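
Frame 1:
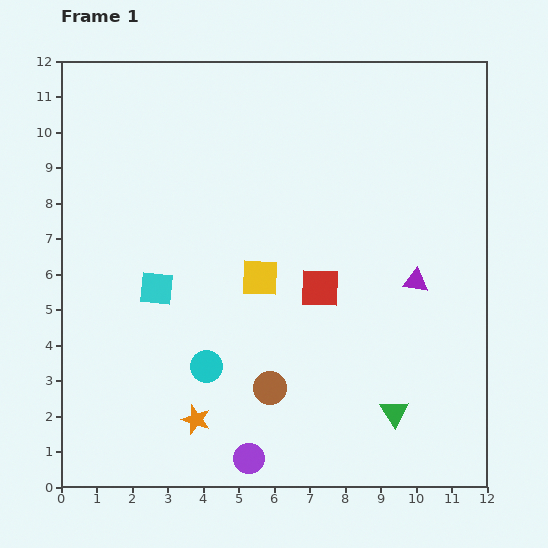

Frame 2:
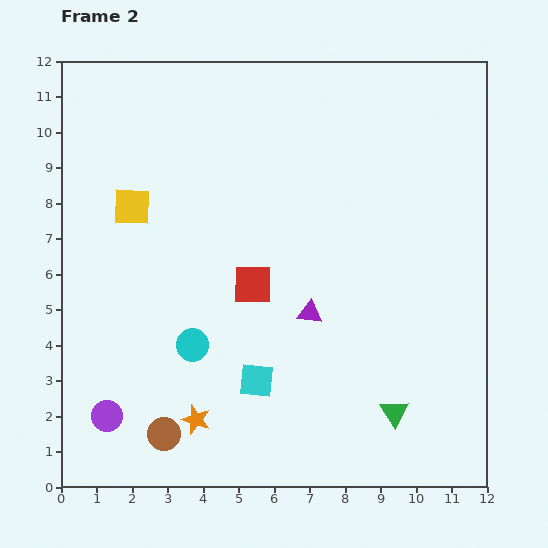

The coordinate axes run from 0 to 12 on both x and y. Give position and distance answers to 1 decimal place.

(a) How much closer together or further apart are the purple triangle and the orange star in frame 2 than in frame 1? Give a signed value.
-2.9

Distance in frame 1: 7.3. Distance in frame 2: 4.4.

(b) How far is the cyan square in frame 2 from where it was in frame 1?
3.8

The cyan square moved from (2.7, 5.6) to (5.5, 3.0), a distance of √(2.8² + 2.6²) ≈ 3.8.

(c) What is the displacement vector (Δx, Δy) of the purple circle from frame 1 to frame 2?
(-4.0, 1.2)

The purple circle was at (5.3, 0.8) in frame 1 and (1.3, 2.0) in frame 2.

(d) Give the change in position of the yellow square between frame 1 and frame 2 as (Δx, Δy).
(-3.6, 2.0)

The yellow square was at (5.6, 5.9) in frame 1 and (2.0, 7.9) in frame 2.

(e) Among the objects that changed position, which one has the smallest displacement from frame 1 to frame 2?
the cyan circle

(moved 0.7)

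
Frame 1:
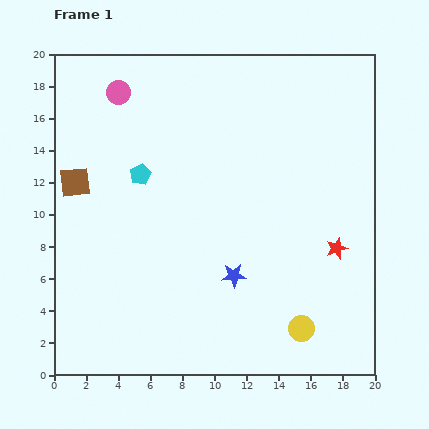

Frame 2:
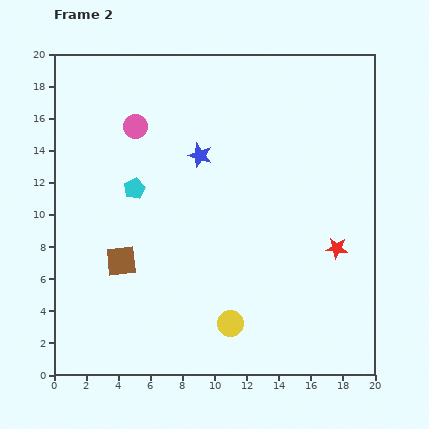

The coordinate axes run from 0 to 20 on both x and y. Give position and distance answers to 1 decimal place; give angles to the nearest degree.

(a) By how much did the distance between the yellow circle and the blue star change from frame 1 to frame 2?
+5.4

Distance in frame 1: 5.3. Distance in frame 2: 10.7.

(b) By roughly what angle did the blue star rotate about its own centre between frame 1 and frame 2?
23° clockwise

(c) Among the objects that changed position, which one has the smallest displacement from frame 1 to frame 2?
the cyan pentagon

(moved 1.0)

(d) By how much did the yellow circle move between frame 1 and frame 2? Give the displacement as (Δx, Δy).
(-4.4, 0.3)

The yellow circle was at (15.4, 2.9) in frame 1 and (11.0, 3.2) in frame 2.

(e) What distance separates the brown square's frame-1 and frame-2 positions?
5.7

The brown square moved from (1.3, 12.0) to (4.2, 7.1), a distance of √(2.9² + 4.9²) ≈ 5.7.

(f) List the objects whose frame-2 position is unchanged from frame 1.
the red star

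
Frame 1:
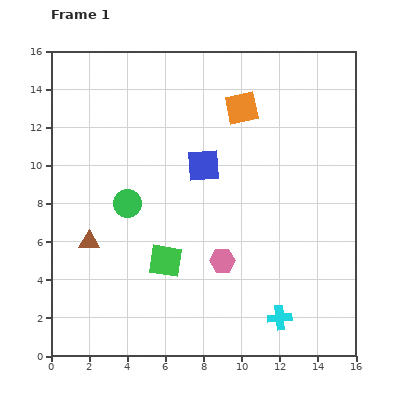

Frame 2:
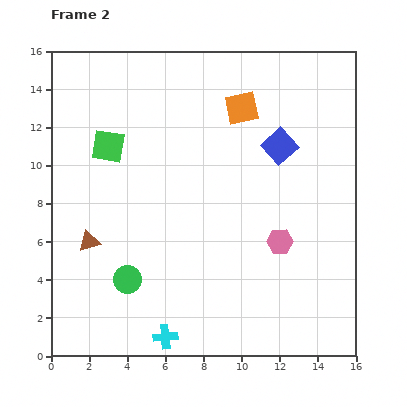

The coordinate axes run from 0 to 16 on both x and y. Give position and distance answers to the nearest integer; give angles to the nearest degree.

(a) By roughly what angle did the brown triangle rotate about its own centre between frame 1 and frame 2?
16° counter-clockwise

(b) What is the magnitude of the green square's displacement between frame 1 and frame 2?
7

The green square moved from (6, 5) to (3, 11), a distance of √(3² + 6²) ≈ 7.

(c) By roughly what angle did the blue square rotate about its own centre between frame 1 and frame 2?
38° counter-clockwise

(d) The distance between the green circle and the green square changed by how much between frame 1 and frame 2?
+3

Distance in frame 1: 4. Distance in frame 2: 7.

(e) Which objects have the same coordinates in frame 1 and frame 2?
the brown triangle, the orange square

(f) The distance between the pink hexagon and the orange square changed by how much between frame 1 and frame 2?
-1

Distance in frame 1: 8. Distance in frame 2: 7.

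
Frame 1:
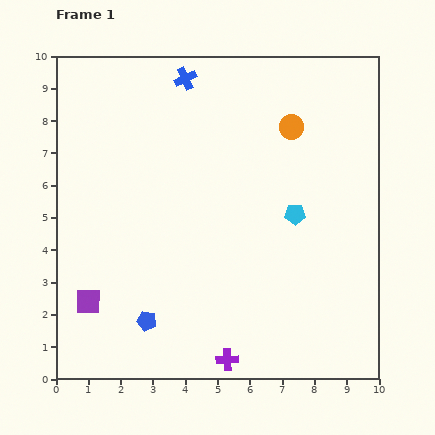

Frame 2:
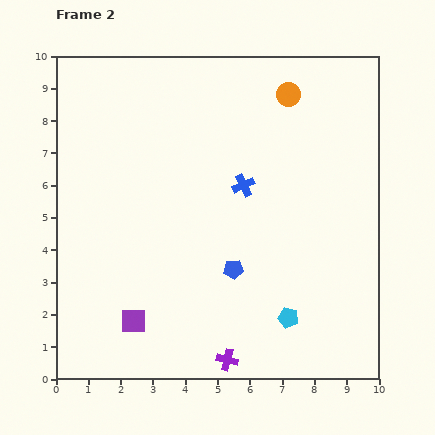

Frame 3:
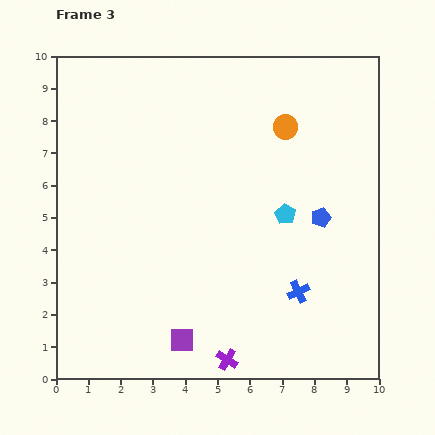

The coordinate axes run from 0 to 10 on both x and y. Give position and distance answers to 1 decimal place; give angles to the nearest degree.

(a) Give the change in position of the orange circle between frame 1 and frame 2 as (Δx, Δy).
(-0.1, 1.0)

The orange circle was at (7.3, 7.8) in frame 1 and (7.2, 8.8) in frame 2.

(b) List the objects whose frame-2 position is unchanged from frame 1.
the purple cross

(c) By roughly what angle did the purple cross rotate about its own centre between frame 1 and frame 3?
34° clockwise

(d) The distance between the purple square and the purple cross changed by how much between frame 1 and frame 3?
-3.2

Distance in frame 1: 4.7. Distance in frame 3: 1.5.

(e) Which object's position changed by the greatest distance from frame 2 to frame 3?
the blue cross

(moved 3.7; next 3.2)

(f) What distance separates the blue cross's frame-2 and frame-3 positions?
3.7

The blue cross moved from (5.8, 6.0) to (7.5, 2.7), a distance of √(1.7² + 3.3²) ≈ 3.7.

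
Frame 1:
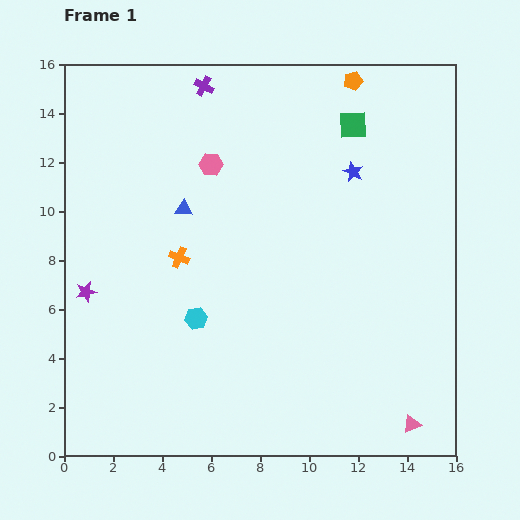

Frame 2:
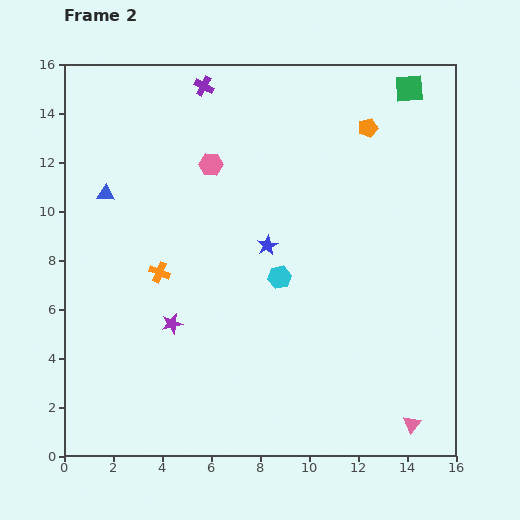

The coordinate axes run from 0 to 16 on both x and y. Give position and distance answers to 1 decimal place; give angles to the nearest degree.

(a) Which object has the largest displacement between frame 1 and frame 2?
the blue star

(moved 4.6; next 3.8)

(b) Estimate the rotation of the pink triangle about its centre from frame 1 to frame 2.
29° counter-clockwise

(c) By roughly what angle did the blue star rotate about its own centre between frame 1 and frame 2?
18° clockwise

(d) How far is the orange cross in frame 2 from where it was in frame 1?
1.0

The orange cross moved from (4.7, 8.1) to (3.9, 7.5), a distance of √(0.8² + 0.6²) ≈ 1.0.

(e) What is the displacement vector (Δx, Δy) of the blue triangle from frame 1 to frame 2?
(-3.2, 0.6)

The blue triangle was at (4.9, 10.1) in frame 1 and (1.7, 10.7) in frame 2.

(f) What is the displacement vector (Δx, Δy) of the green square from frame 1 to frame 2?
(2.3, 1.5)

The green square was at (11.8, 13.5) in frame 1 and (14.1, 15.0) in frame 2.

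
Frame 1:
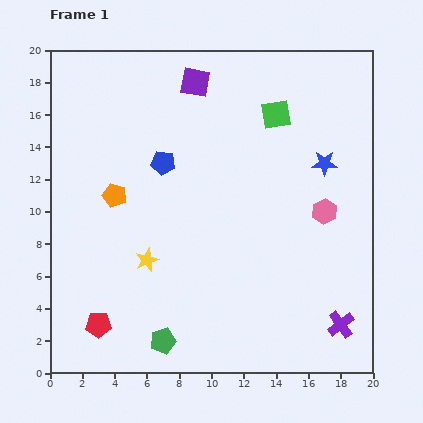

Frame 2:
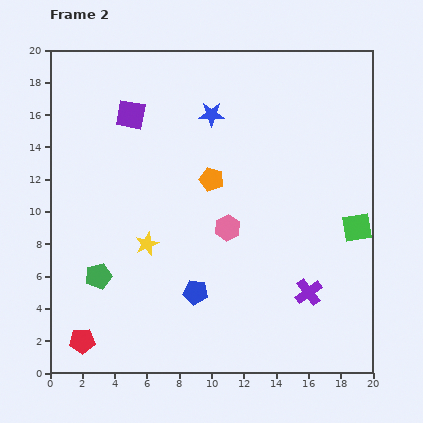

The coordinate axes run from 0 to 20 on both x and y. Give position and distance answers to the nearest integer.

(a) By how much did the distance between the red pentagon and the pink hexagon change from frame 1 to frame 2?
-5

Distance in frame 1: 16. Distance in frame 2: 11.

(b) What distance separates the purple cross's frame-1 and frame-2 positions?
3

The purple cross moved from (18, 3) to (16, 5), a distance of √(2² + 2²) ≈ 3.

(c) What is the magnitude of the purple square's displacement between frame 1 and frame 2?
4

The purple square moved from (9, 18) to (5, 16), a distance of √(4² + 2²) ≈ 4.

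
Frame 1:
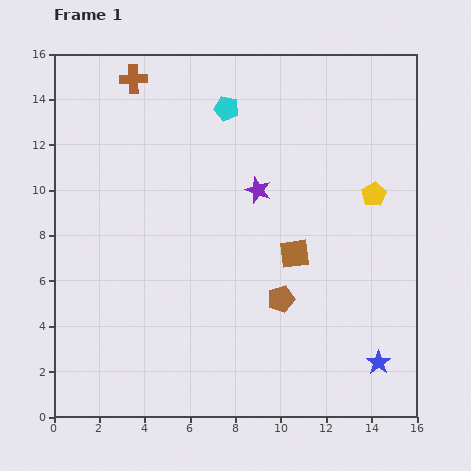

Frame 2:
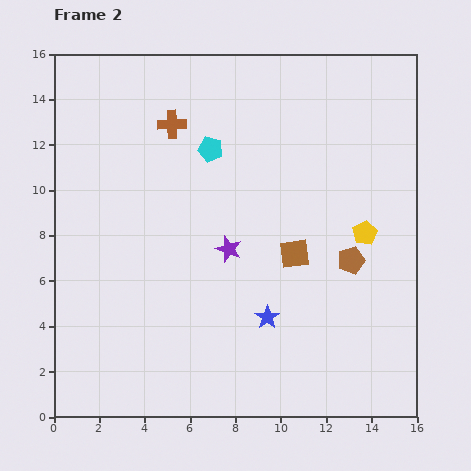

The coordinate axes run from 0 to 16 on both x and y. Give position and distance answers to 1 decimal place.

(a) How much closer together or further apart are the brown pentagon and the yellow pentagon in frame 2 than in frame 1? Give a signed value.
-4.9

Distance in frame 1: 6.2. Distance in frame 2: 1.3.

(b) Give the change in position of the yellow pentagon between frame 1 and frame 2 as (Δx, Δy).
(-0.4, -1.7)

The yellow pentagon was at (14.1, 9.8) in frame 1 and (13.7, 8.1) in frame 2.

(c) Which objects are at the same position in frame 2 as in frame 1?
the brown square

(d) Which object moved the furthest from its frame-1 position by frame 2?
the blue star

(moved 5.3; next 3.5)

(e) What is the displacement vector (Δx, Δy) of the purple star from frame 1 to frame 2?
(-1.3, -2.6)

The purple star was at (9.0, 10.0) in frame 1 and (7.7, 7.4) in frame 2.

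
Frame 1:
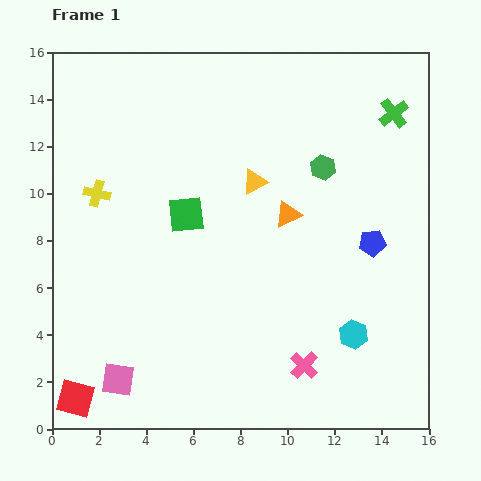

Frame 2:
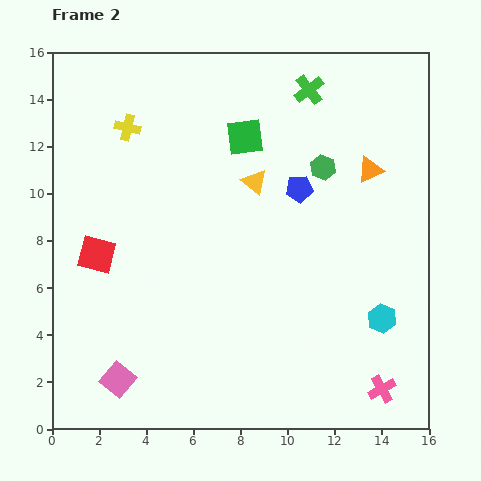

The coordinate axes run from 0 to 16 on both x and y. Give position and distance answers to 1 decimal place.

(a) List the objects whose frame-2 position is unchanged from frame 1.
the yellow triangle, the pink square, the green hexagon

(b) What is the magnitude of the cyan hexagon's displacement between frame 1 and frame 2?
1.4

The cyan hexagon moved from (12.8, 4.0) to (14.0, 4.7), a distance of √(1.2² + 0.7²) ≈ 1.4.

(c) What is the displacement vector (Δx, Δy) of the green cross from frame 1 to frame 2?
(-3.6, 1.0)

The green cross was at (14.5, 13.4) in frame 1 and (10.9, 14.4) in frame 2.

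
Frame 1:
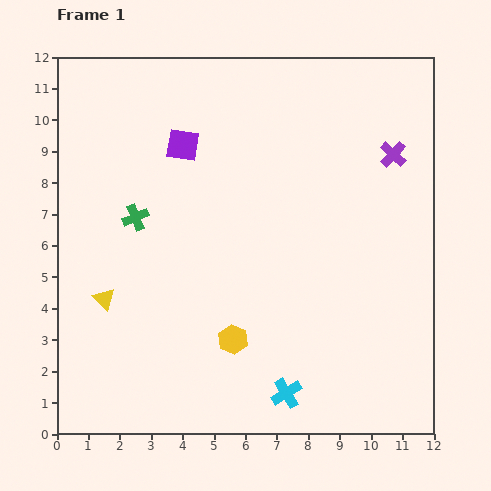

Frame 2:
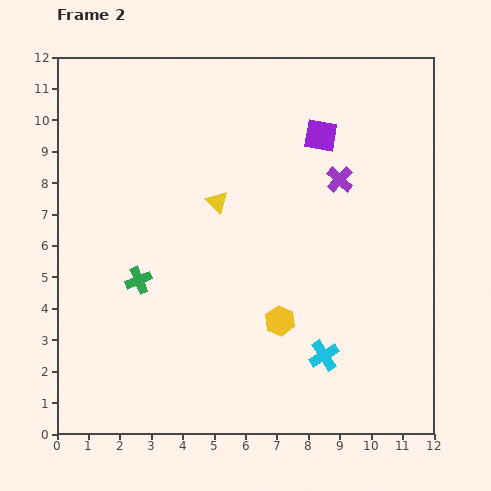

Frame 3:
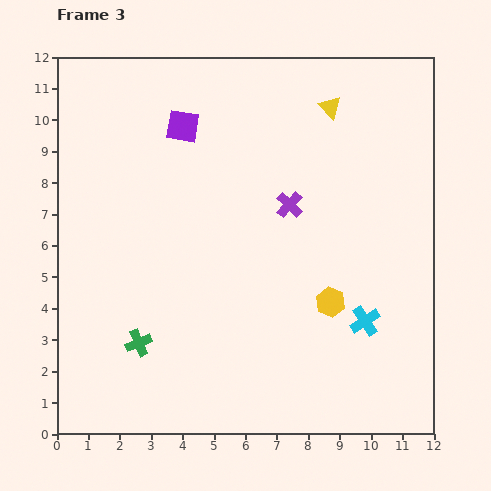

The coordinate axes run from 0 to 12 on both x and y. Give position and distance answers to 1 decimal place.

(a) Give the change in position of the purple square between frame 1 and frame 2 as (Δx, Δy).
(4.4, 0.3)

The purple square was at (4.0, 9.2) in frame 1 and (8.4, 9.5) in frame 2.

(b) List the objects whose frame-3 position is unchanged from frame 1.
none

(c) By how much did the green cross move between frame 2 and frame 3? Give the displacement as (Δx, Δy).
(0.0, -2.0)

The green cross was at (2.6, 4.9) in frame 2 and (2.6, 2.9) in frame 3.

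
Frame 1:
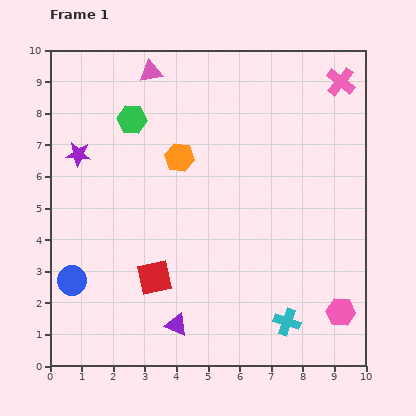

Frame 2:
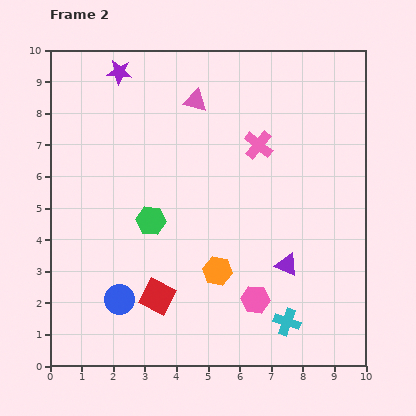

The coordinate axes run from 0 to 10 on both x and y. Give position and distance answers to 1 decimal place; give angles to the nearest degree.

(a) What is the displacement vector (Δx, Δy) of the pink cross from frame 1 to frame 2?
(-2.6, -2.0)

The pink cross was at (9.2, 9.0) in frame 1 and (6.6, 7.0) in frame 2.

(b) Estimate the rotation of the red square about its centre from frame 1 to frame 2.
40° clockwise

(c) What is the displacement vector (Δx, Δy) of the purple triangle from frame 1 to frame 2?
(3.5, 1.9)

The purple triangle was at (4.0, 1.3) in frame 1 and (7.5, 3.2) in frame 2.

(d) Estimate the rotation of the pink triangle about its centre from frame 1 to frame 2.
25° clockwise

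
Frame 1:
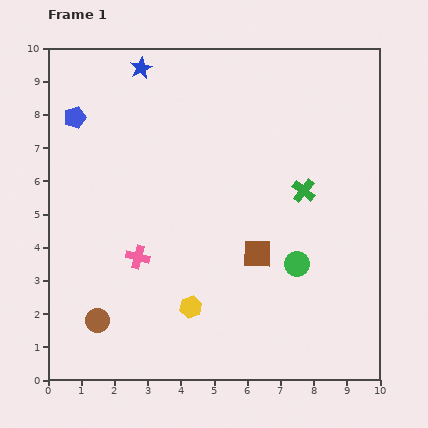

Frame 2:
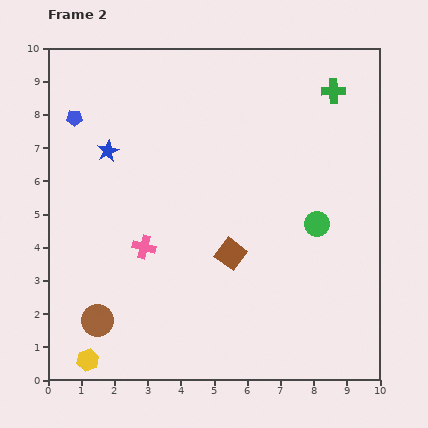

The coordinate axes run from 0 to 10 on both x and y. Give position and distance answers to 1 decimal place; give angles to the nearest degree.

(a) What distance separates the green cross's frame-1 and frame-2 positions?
3.1

The green cross moved from (7.7, 5.7) to (8.6, 8.7), a distance of √(0.9² + 3.0²) ≈ 3.1.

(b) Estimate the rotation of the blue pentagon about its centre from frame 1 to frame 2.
20° clockwise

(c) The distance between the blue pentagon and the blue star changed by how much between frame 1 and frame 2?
-1.1

Distance in frame 1: 2.5. Distance in frame 2: 1.4.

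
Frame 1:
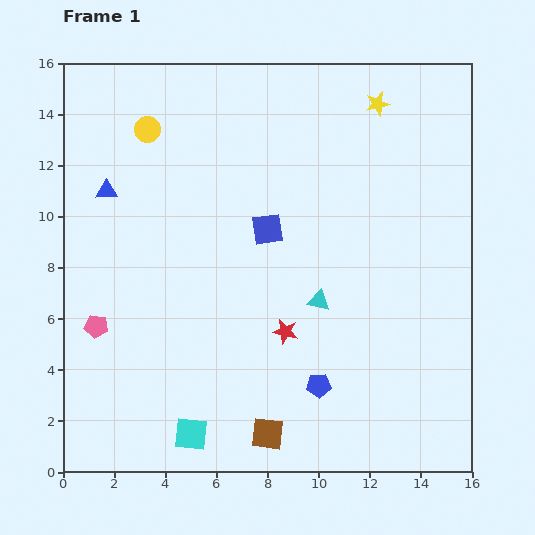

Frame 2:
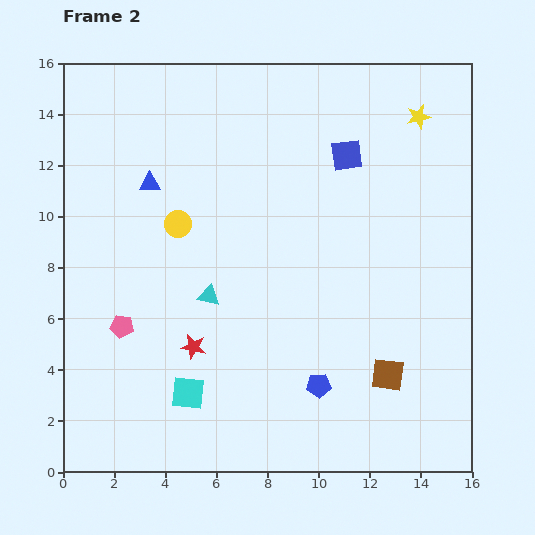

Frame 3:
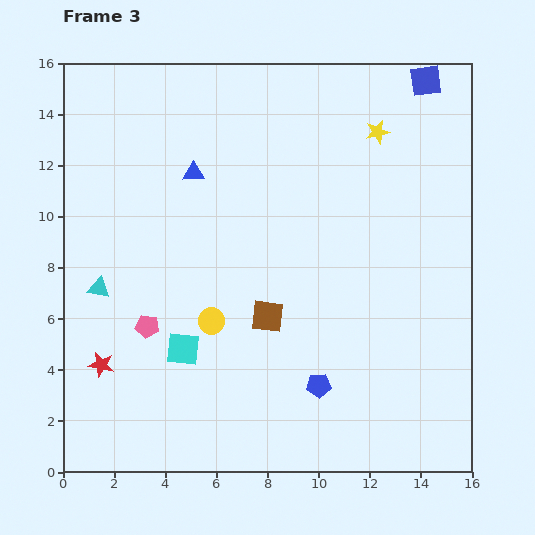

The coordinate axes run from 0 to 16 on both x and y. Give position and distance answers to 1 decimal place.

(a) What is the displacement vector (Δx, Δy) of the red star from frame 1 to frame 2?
(-3.6, -0.6)

The red star was at (8.7, 5.5) in frame 1 and (5.1, 4.9) in frame 2.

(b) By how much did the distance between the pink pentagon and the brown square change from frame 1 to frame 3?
-3.2

Distance in frame 1: 7.9. Distance in frame 3: 4.7.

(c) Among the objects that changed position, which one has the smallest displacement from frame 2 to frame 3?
the pink pentagon

(moved 1.0)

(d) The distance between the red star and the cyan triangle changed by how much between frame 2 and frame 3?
+0.9

Distance in frame 2: 2.1. Distance in frame 3: 3.0.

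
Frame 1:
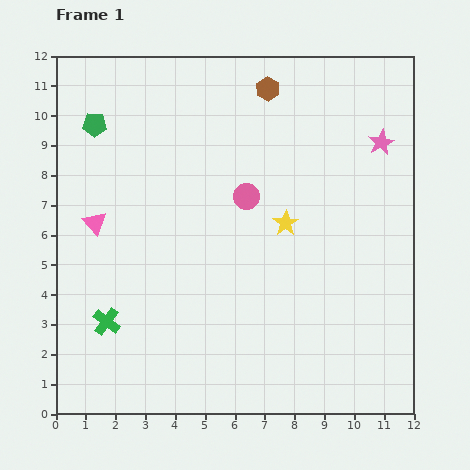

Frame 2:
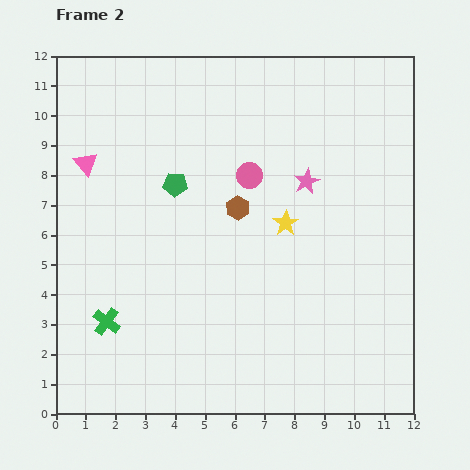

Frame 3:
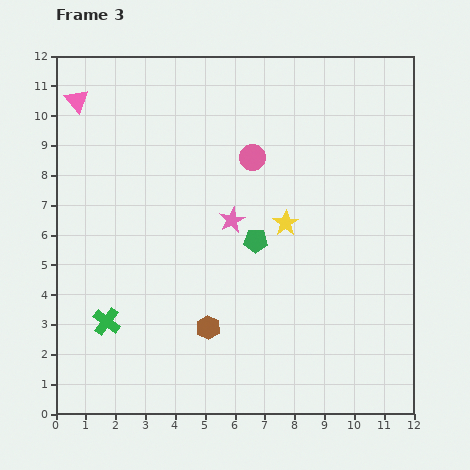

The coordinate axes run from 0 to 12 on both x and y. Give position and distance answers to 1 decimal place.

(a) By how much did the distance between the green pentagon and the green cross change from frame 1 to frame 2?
-1.5

Distance in frame 1: 6.6. Distance in frame 2: 5.1.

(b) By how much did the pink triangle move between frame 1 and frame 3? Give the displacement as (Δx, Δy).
(-0.6, 4.1)

The pink triangle was at (1.3, 6.4) in frame 1 and (0.7, 10.5) in frame 3.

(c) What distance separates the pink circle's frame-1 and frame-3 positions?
1.3

The pink circle moved from (6.4, 7.3) to (6.6, 8.6), a distance of √(0.2² + 1.3²) ≈ 1.3.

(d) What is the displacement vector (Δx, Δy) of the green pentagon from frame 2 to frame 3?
(2.7, -1.9)

The green pentagon was at (4.0, 7.7) in frame 2 and (6.7, 5.8) in frame 3.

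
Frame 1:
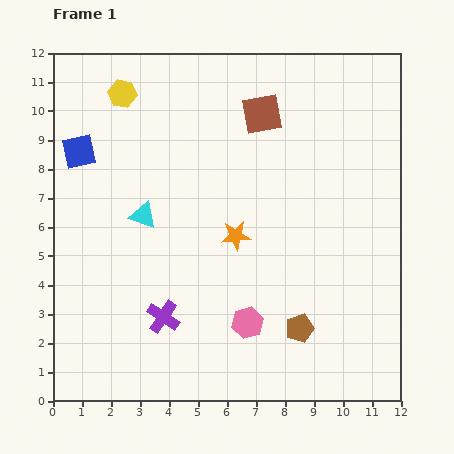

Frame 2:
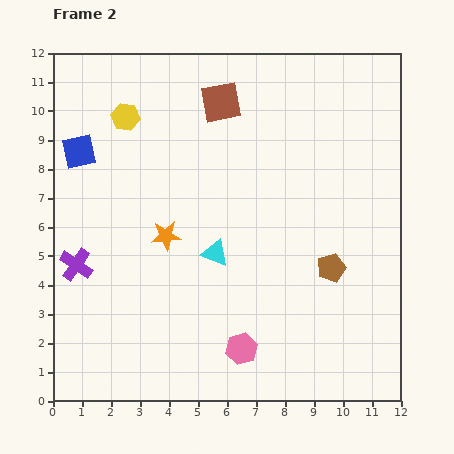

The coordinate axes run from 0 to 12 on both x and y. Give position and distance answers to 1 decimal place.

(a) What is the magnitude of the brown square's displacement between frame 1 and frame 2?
1.5

The brown square moved from (7.2, 9.9) to (5.8, 10.3), a distance of √(1.4² + 0.4²) ≈ 1.5.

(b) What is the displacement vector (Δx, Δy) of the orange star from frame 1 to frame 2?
(-2.4, 0.0)

The orange star was at (6.3, 5.7) in frame 1 and (3.9, 5.7) in frame 2.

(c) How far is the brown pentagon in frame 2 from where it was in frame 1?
2.4

The brown pentagon moved from (8.5, 2.5) to (9.6, 4.6), a distance of √(1.1² + 2.1²) ≈ 2.4.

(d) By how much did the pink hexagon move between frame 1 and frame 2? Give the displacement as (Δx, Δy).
(-0.2, -0.9)

The pink hexagon was at (6.7, 2.7) in frame 1 and (6.5, 1.8) in frame 2.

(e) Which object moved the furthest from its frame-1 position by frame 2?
the purple cross

(moved 3.5; next 2.8)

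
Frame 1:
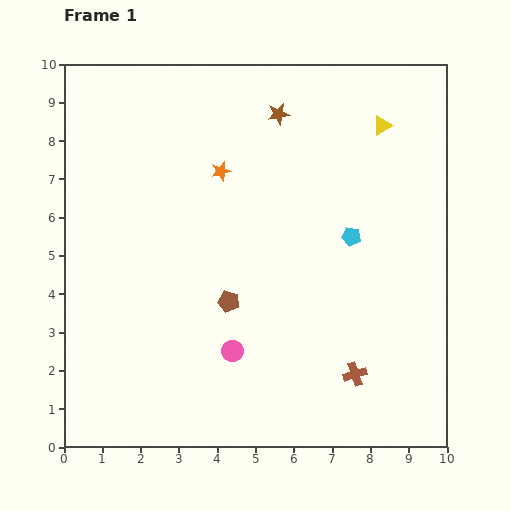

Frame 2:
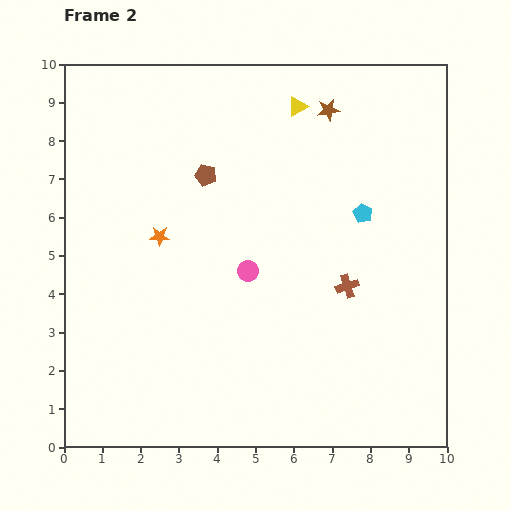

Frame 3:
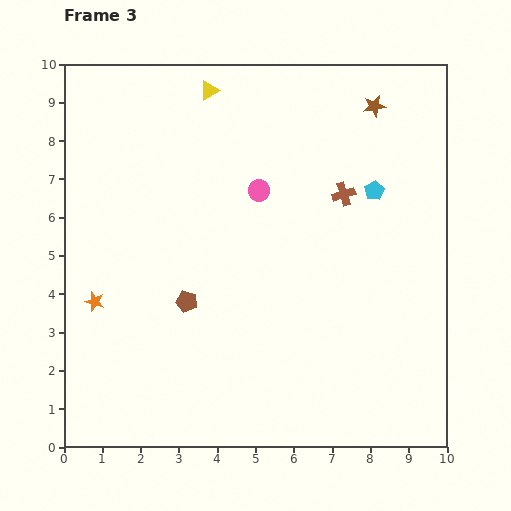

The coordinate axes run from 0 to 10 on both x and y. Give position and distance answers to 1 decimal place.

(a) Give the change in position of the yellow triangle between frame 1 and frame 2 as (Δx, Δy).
(-2.2, 0.5)

The yellow triangle was at (8.3, 8.4) in frame 1 and (6.1, 8.9) in frame 2.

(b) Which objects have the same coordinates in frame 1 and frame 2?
none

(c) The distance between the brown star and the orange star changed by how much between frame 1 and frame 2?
+3.4

Distance in frame 1: 2.1. Distance in frame 2: 5.5.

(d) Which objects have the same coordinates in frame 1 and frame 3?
none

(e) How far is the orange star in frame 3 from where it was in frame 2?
2.4

The orange star moved from (2.5, 5.5) to (0.8, 3.8), a distance of √(1.7² + 1.7²) ≈ 2.4.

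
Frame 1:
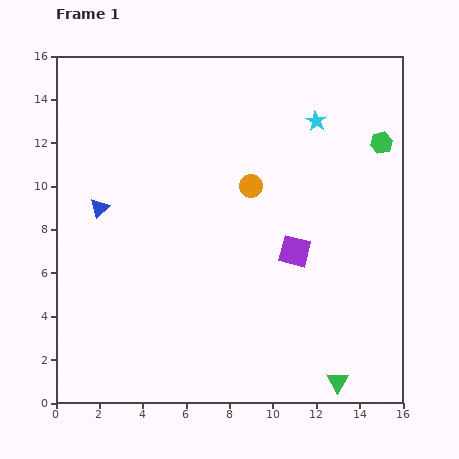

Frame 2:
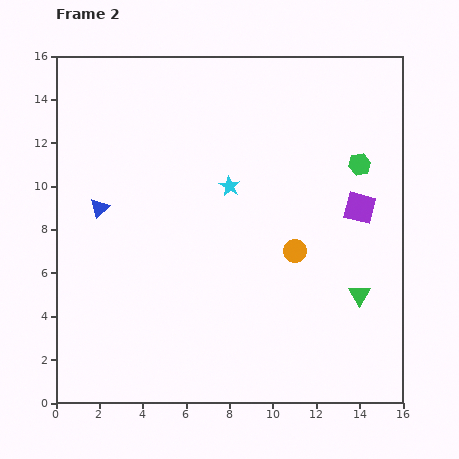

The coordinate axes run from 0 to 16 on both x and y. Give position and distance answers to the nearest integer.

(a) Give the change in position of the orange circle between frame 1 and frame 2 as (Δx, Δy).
(2, -3)

The orange circle was at (9, 10) in frame 1 and (11, 7) in frame 2.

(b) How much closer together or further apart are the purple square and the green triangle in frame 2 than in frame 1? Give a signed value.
-2

Distance in frame 1: 6. Distance in frame 2: 4.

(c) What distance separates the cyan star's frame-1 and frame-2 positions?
5

The cyan star moved from (12, 13) to (8, 10), a distance of √(4² + 3²) ≈ 5.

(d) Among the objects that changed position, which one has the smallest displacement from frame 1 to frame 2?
the green hexagon

(moved 1)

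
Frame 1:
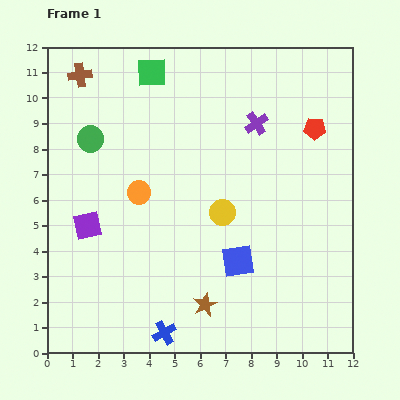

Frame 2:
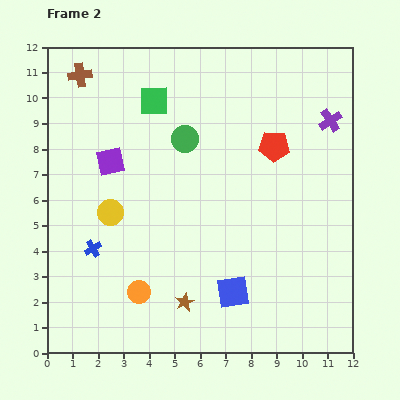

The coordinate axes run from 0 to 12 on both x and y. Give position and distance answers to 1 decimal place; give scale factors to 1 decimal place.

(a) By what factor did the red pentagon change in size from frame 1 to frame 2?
1.4×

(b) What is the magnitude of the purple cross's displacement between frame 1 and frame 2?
2.9

The purple cross moved from (8.2, 9.0) to (11.1, 9.1), a distance of √(2.9² + 0.1²) ≈ 2.9.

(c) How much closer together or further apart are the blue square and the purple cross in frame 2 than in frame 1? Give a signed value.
+2.3

Distance in frame 1: 5.4. Distance in frame 2: 7.7.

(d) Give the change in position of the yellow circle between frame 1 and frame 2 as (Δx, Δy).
(-4.4, 0.0)

The yellow circle was at (6.9, 5.5) in frame 1 and (2.5, 5.5) in frame 2.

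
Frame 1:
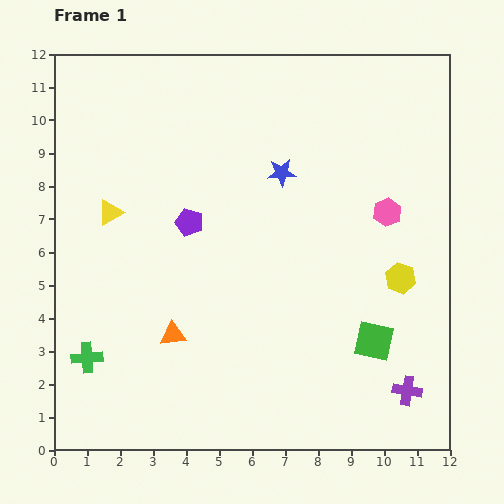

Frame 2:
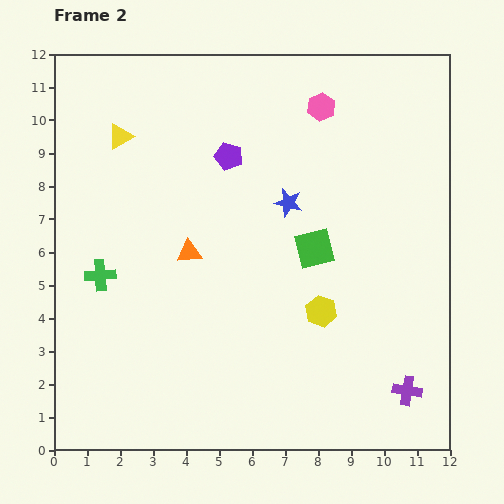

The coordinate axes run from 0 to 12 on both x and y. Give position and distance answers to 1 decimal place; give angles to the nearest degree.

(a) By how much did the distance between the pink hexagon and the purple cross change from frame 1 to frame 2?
+3.6

Distance in frame 1: 5.4. Distance in frame 2: 9.0.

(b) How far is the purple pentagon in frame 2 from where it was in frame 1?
2.3

The purple pentagon moved from (4.1, 6.9) to (5.3, 8.9), a distance of √(1.2² + 2.0²) ≈ 2.3.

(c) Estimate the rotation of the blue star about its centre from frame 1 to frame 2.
19° clockwise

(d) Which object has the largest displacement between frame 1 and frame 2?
the pink hexagon

(moved 3.8; next 3.3)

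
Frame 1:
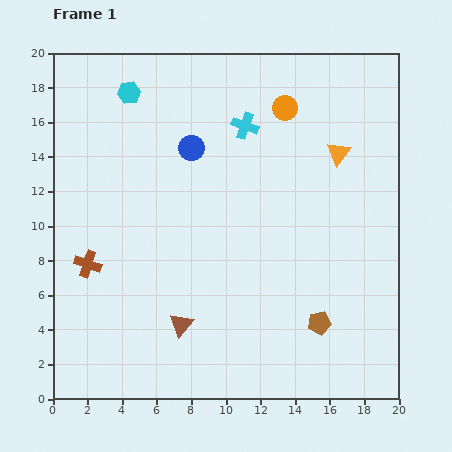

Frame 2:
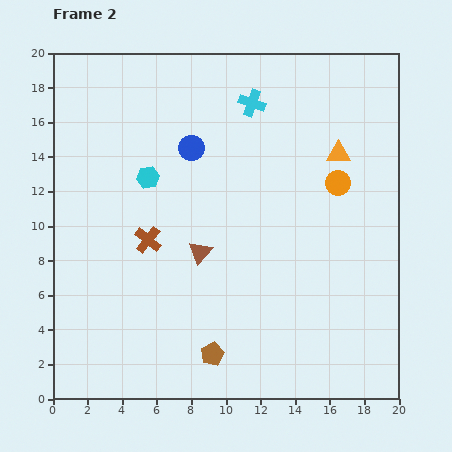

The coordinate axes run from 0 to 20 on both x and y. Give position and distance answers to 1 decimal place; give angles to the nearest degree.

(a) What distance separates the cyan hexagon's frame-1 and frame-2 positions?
5.0

The cyan hexagon moved from (4.4, 17.7) to (5.5, 12.8), a distance of √(1.1² + 4.9²) ≈ 5.0.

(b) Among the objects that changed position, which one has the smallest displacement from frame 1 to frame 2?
the cyan cross

(moved 1.4)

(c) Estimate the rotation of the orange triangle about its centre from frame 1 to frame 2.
54° clockwise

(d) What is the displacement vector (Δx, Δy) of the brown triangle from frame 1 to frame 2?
(1.1, 4.2)

The brown triangle was at (7.4, 4.3) in frame 1 and (8.5, 8.5) in frame 2.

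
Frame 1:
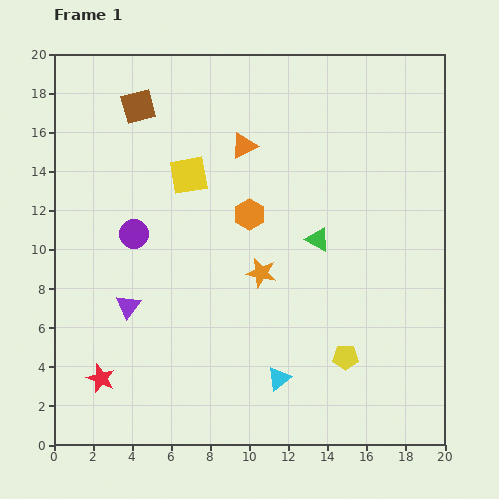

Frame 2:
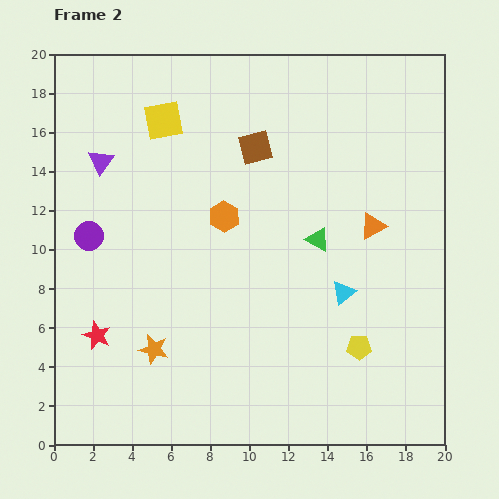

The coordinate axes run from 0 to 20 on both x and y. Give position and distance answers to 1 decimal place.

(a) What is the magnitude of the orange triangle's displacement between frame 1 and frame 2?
7.8

The orange triangle moved from (9.7, 15.3) to (16.3, 11.2), a distance of √(6.6² + 4.1²) ≈ 7.8.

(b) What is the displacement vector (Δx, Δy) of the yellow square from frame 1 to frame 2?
(-1.3, 2.8)

The yellow square was at (6.9, 13.8) in frame 1 and (5.6, 16.6) in frame 2.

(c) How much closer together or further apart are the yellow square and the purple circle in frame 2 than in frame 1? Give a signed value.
+2.9

Distance in frame 1: 4.1. Distance in frame 2: 7.0.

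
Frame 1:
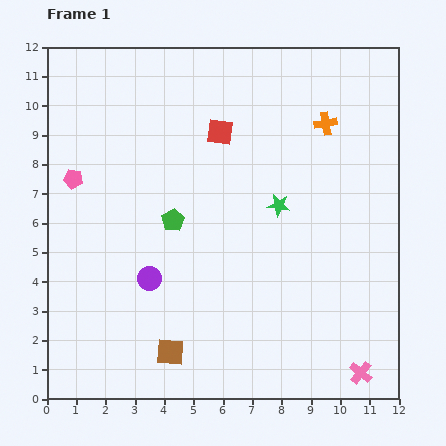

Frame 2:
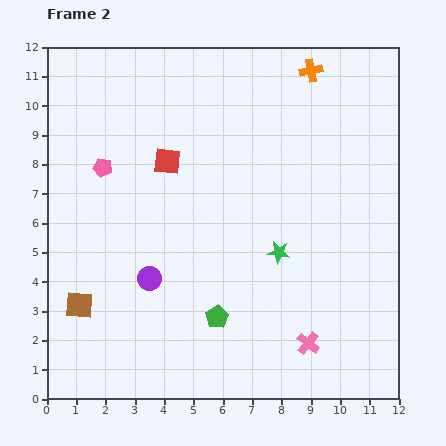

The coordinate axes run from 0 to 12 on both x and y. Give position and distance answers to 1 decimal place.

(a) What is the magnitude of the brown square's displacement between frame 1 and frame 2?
3.5

The brown square moved from (4.2, 1.6) to (1.1, 3.2), a distance of √(3.1² + 1.6²) ≈ 3.5.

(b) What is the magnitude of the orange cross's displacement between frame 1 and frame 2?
1.9

The orange cross moved from (9.5, 9.4) to (9.0, 11.2), a distance of √(0.5² + 1.8²) ≈ 1.9.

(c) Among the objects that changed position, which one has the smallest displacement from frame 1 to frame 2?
the pink pentagon

(moved 1.1)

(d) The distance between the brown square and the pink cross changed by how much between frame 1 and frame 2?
+1.4

Distance in frame 1: 6.5. Distance in frame 2: 7.9.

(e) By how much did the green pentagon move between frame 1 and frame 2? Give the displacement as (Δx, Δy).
(1.5, -3.3)

The green pentagon was at (4.3, 6.1) in frame 1 and (5.8, 2.8) in frame 2.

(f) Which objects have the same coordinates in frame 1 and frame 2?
the purple circle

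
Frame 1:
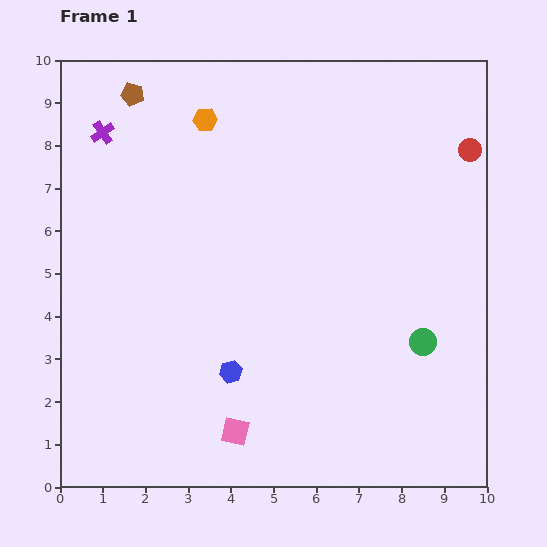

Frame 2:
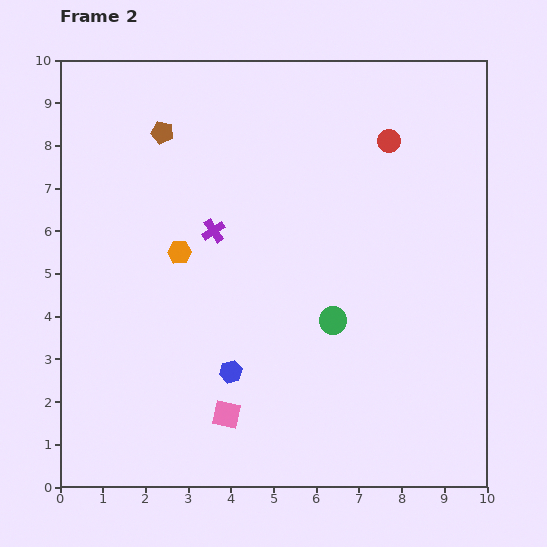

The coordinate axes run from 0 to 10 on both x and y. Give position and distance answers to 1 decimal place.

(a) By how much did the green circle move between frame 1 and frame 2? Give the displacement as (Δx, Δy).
(-2.1, 0.5)

The green circle was at (8.5, 3.4) in frame 1 and (6.4, 3.9) in frame 2.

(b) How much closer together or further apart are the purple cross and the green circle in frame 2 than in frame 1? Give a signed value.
-5.5

Distance in frame 1: 9.0. Distance in frame 2: 3.5.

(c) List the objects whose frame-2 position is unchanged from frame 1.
the blue hexagon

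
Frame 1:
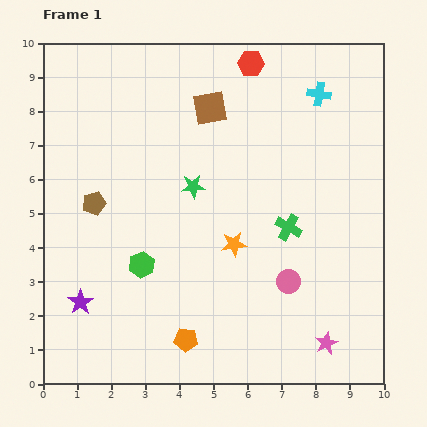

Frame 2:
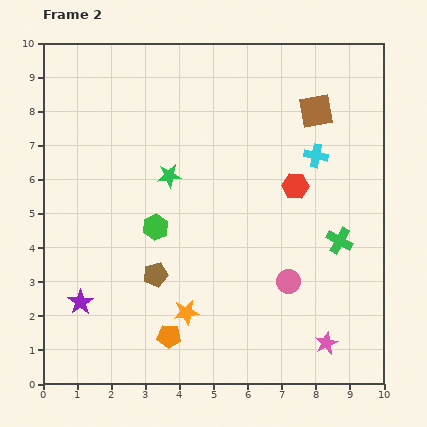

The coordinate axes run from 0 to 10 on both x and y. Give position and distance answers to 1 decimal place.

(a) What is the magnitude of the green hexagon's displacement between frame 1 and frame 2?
1.2

The green hexagon moved from (2.9, 3.5) to (3.3, 4.6), a distance of √(0.4² + 1.1²) ≈ 1.2.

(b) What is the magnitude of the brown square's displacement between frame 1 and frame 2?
3.1

The brown square moved from (4.9, 8.1) to (8.0, 8.0), a distance of √(3.1² + 0.1²) ≈ 3.1.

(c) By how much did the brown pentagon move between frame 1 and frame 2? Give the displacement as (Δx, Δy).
(1.8, -2.1)

The brown pentagon was at (1.5, 5.3) in frame 1 and (3.3, 3.2) in frame 2.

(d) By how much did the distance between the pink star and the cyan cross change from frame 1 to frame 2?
-1.8

Distance in frame 1: 7.3. Distance in frame 2: 5.5.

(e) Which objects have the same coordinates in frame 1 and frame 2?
the purple star, the pink star, the pink circle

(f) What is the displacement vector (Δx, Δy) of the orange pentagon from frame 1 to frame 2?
(-0.5, 0.1)

The orange pentagon was at (4.2, 1.3) in frame 1 and (3.7, 1.4) in frame 2.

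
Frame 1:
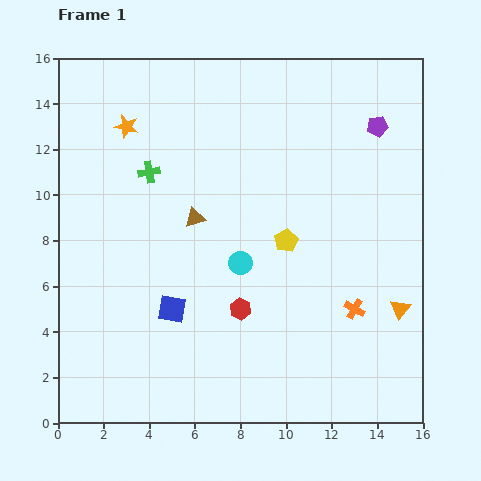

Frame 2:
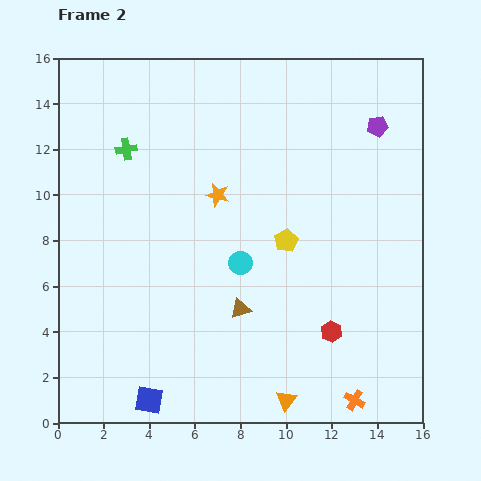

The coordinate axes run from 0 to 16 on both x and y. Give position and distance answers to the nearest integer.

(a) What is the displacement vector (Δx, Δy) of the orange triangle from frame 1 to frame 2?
(-5, -4)

The orange triangle was at (15, 5) in frame 1 and (10, 1) in frame 2.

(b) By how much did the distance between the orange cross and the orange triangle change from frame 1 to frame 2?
+1

Distance in frame 1: 2. Distance in frame 2: 3.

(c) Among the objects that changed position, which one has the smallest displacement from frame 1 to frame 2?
the green cross

(moved 1)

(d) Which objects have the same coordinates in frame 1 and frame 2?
the purple pentagon, the yellow pentagon, the cyan circle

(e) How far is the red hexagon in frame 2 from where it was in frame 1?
4

The red hexagon moved from (8, 5) to (12, 4), a distance of √(4² + 1²) ≈ 4.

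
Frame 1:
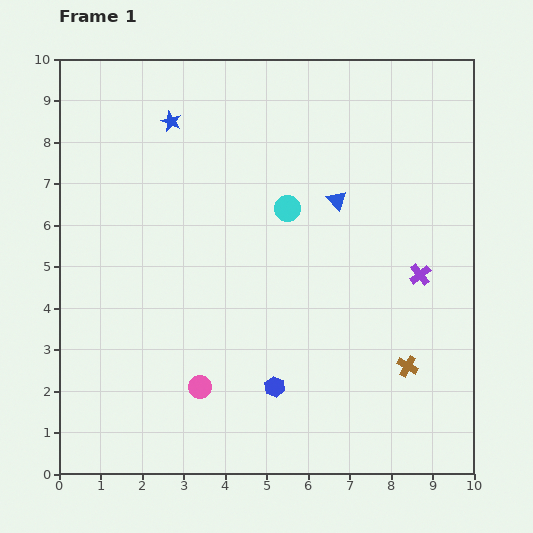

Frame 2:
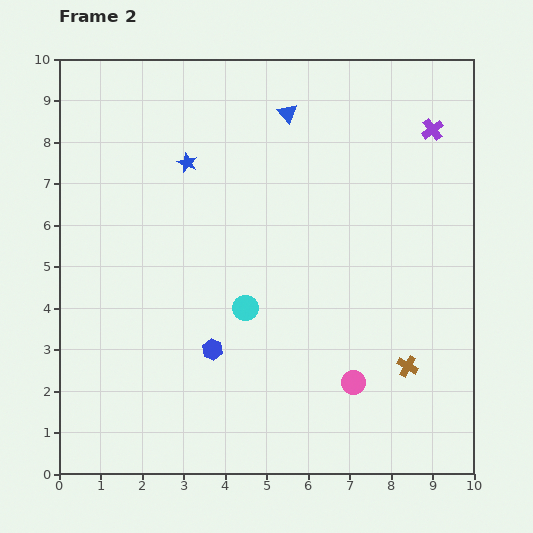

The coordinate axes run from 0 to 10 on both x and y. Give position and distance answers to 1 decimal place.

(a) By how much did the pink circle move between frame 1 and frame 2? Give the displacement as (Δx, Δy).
(3.7, 0.1)

The pink circle was at (3.4, 2.1) in frame 1 and (7.1, 2.2) in frame 2.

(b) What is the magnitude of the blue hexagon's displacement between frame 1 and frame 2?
1.7

The blue hexagon moved from (5.2, 2.1) to (3.7, 3.0), a distance of √(1.5² + 0.9²) ≈ 1.7.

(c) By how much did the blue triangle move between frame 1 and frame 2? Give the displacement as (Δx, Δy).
(-1.2, 2.1)

The blue triangle was at (6.7, 6.6) in frame 1 and (5.5, 8.7) in frame 2.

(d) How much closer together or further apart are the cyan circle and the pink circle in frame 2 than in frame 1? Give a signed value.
-1.6

Distance in frame 1: 4.8. Distance in frame 2: 3.2.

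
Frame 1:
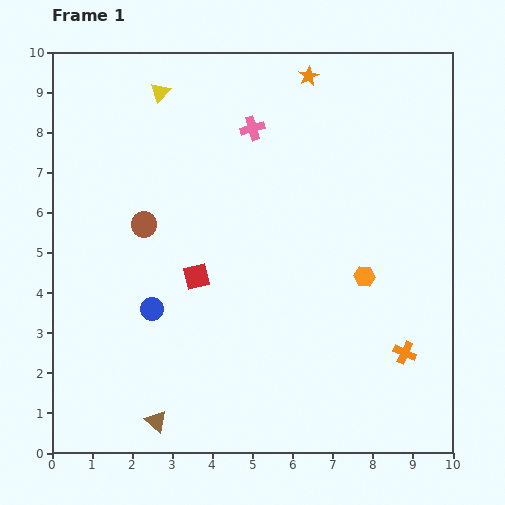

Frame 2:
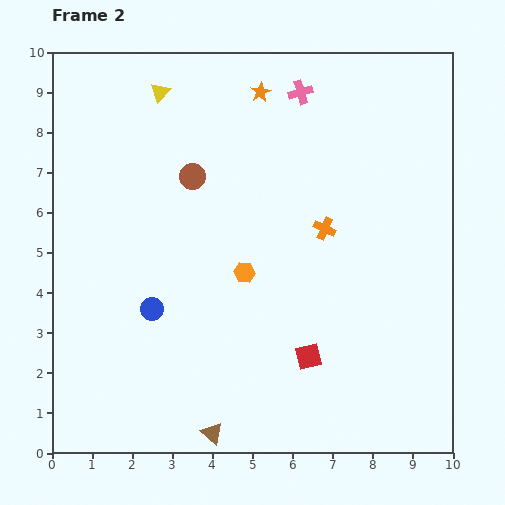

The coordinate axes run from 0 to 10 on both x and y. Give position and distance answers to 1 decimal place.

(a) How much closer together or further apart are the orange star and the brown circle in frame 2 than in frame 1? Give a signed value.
-2.8

Distance in frame 1: 5.5. Distance in frame 2: 2.7.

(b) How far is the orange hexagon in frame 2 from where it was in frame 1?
3.0

The orange hexagon moved from (7.8, 4.4) to (4.8, 4.5), a distance of √(3.0² + 0.1²) ≈ 3.0.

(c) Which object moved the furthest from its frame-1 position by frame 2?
the orange cross

(moved 3.7; next 3.4)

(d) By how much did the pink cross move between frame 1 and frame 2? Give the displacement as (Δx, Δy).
(1.2, 0.9)

The pink cross was at (5.0, 8.1) in frame 1 and (6.2, 9.0) in frame 2.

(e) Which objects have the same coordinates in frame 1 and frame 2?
the yellow triangle, the blue circle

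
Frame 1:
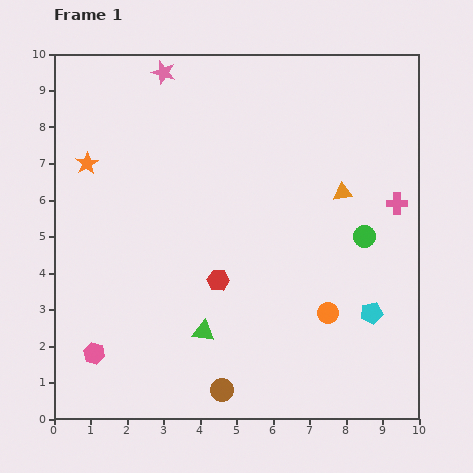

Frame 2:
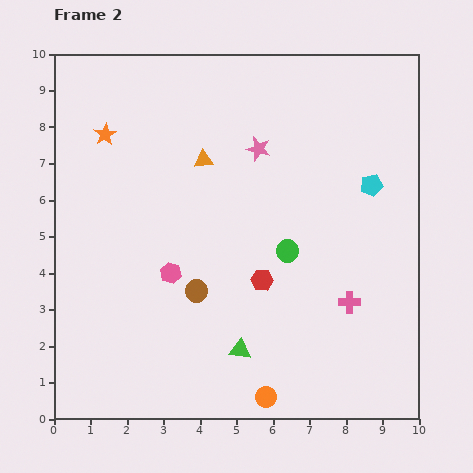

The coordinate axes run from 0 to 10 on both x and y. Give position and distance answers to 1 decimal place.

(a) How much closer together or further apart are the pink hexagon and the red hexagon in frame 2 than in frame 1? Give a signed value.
-1.4

Distance in frame 1: 3.9. Distance in frame 2: 2.5.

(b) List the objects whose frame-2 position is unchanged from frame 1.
none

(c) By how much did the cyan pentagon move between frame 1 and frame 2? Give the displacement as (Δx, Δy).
(0.0, 3.5)

The cyan pentagon was at (8.7, 2.9) in frame 1 and (8.7, 6.4) in frame 2.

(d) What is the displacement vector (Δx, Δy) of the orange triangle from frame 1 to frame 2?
(-3.8, 0.9)

The orange triangle was at (7.9, 6.2) in frame 1 and (4.1, 7.1) in frame 2.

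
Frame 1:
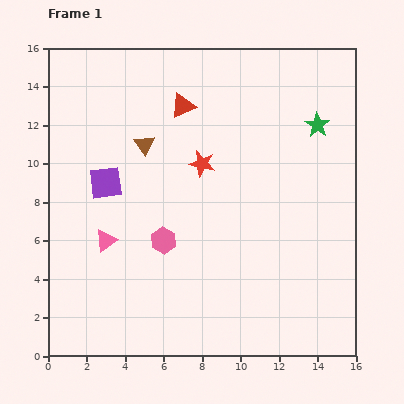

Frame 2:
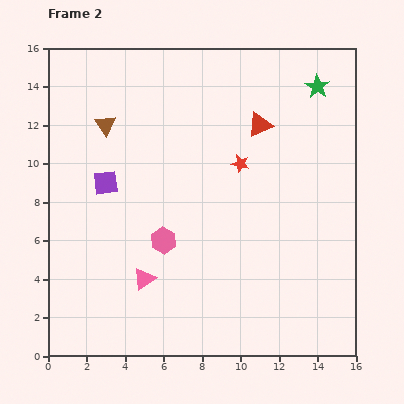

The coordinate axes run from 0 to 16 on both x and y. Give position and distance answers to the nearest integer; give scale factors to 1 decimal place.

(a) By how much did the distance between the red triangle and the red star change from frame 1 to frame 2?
-1

Distance in frame 1: 3. Distance in frame 2: 2.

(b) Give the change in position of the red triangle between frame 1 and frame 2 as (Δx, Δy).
(4, -1)

The red triangle was at (7, 13) in frame 1 and (11, 12) in frame 2.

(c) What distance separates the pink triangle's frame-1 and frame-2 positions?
3

The pink triangle moved from (3, 6) to (5, 4), a distance of √(2² + 2²) ≈ 3.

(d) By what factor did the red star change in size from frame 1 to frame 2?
0.7×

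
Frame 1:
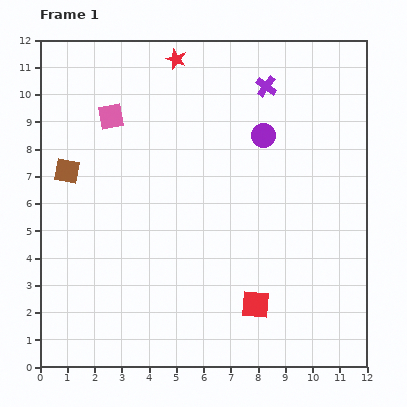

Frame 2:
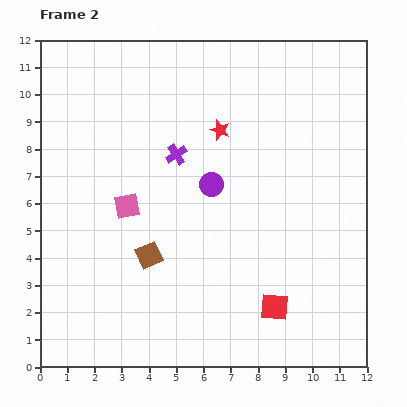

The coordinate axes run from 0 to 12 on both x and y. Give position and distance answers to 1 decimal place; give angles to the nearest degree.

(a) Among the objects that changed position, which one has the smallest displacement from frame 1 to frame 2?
the red square

(moved 0.7)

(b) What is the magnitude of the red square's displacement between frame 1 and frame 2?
0.7

The red square moved from (7.9, 2.3) to (8.6, 2.2), a distance of √(0.7² + 0.1²) ≈ 0.7.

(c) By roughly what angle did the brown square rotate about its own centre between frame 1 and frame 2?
35° counter-clockwise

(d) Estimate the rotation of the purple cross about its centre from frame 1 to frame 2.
21° clockwise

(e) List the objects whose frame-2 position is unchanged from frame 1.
none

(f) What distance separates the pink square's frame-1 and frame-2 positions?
3.4

The pink square moved from (2.6, 9.2) to (3.2, 5.9), a distance of √(0.6² + 3.3²) ≈ 3.4.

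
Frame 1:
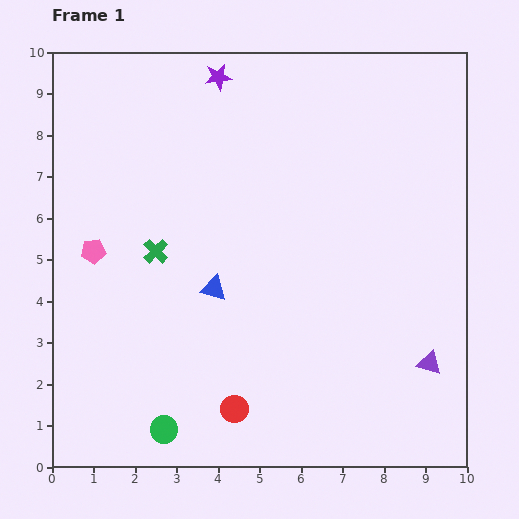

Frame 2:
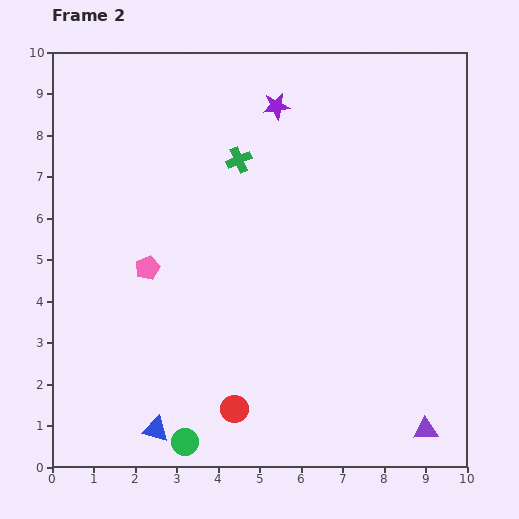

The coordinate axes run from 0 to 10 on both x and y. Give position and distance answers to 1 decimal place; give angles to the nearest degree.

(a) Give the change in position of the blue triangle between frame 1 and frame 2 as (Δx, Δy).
(-1.4, -3.4)

The blue triangle was at (3.9, 4.3) in frame 1 and (2.5, 0.9) in frame 2.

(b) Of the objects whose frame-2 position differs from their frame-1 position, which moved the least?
the green circle

(moved 0.6)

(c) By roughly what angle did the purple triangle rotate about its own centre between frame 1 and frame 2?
20° counter-clockwise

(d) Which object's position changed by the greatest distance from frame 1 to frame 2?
the blue triangle

(moved 3.7; next 3.0)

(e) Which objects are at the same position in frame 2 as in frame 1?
the red circle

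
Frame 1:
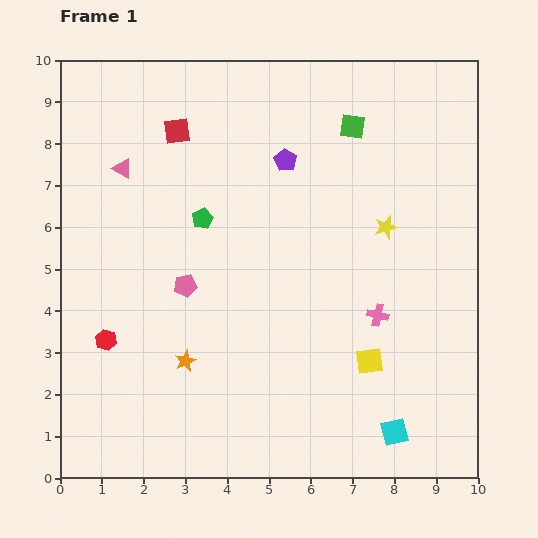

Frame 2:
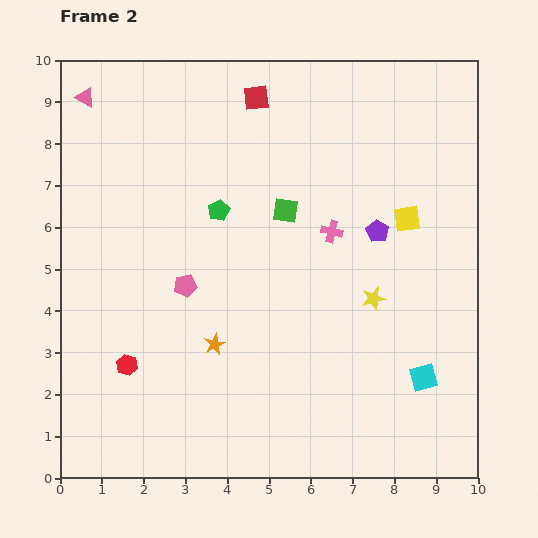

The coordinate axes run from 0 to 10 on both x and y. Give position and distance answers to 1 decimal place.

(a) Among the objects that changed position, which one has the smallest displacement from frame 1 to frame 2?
the green pentagon

(moved 0.4)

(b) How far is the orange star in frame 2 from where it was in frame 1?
0.8

The orange star moved from (3.0, 2.8) to (3.7, 3.2), a distance of √(0.7² + 0.4²) ≈ 0.8.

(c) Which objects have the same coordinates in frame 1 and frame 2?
the pink pentagon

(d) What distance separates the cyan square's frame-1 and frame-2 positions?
1.5

The cyan square moved from (8.0, 1.1) to (8.7, 2.4), a distance of √(0.7² + 1.3²) ≈ 1.5.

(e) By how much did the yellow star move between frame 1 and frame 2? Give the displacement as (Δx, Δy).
(-0.3, -1.7)

The yellow star was at (7.8, 6.0) in frame 1 and (7.5, 4.3) in frame 2.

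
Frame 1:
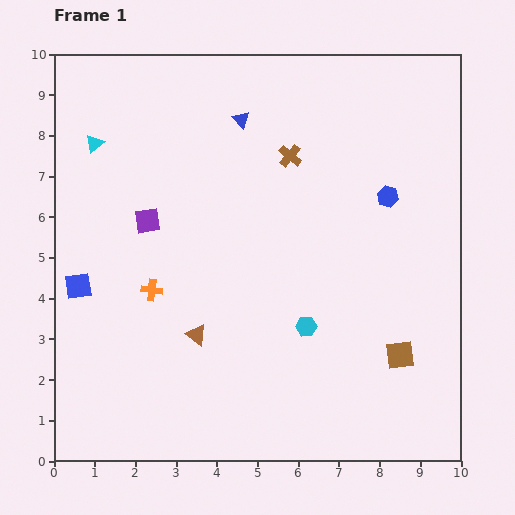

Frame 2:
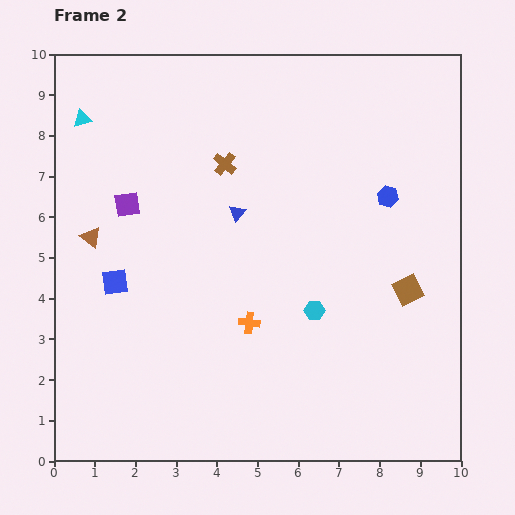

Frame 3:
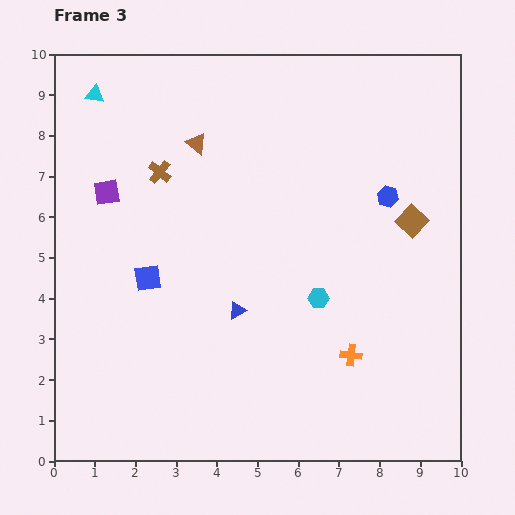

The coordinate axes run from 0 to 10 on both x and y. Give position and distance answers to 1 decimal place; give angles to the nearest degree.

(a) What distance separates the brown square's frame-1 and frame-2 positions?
1.6

The brown square moved from (8.5, 2.6) to (8.7, 4.2), a distance of √(0.2² + 1.6²) ≈ 1.6.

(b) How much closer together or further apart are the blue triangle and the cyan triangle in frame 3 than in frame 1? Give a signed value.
+2.8

Distance in frame 1: 3.6. Distance in frame 3: 6.4.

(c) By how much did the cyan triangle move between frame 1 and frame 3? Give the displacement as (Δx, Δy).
(0.0, 1.2)

The cyan triangle was at (1.0, 7.8) in frame 1 and (1.0, 9.0) in frame 3.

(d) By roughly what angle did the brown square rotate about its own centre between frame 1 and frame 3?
39° counter-clockwise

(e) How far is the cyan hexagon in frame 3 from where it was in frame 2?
0.3

The cyan hexagon moved from (6.4, 3.7) to (6.5, 4.0), a distance of √(0.1² + 0.3²) ≈ 0.3.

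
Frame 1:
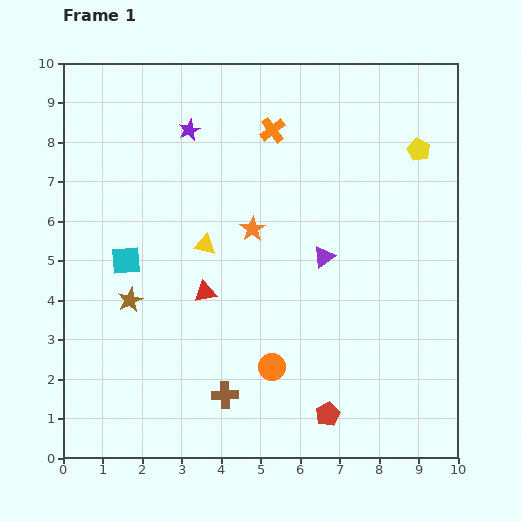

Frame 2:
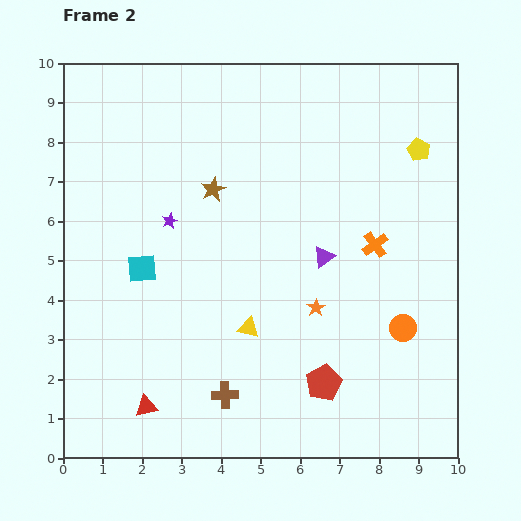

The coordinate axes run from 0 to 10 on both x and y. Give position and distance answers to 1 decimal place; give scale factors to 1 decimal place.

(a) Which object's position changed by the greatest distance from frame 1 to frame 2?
the orange cross

(moved 3.9; next 3.5)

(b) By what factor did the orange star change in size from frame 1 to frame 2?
0.7×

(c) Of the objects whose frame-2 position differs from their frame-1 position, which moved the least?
the cyan square

(moved 0.4)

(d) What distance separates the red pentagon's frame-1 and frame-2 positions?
0.8

The red pentagon moved from (6.7, 1.1) to (6.6, 1.9), a distance of √(0.1² + 0.8²) ≈ 0.8.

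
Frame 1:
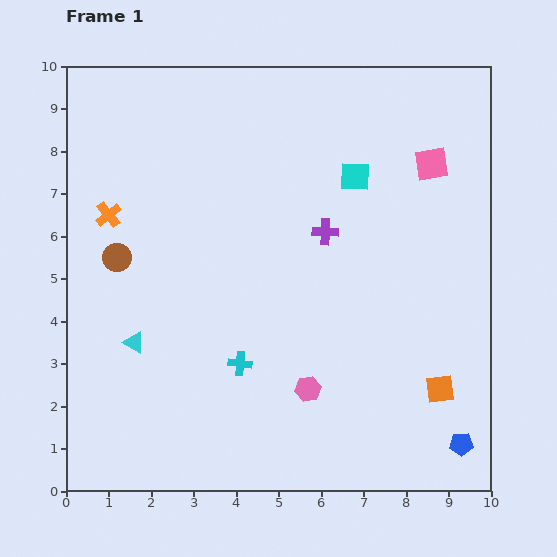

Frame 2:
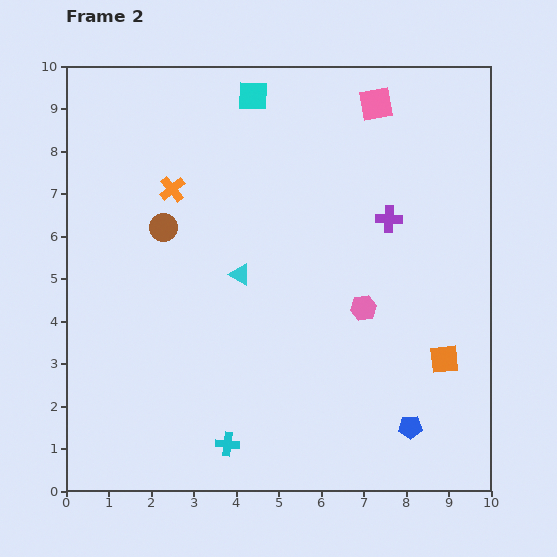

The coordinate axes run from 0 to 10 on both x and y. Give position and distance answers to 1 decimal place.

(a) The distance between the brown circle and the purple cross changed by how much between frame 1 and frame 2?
+0.4

Distance in frame 1: 4.9. Distance in frame 2: 5.3.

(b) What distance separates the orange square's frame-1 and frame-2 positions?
0.7

The orange square moved from (8.8, 2.4) to (8.9, 3.1), a distance of √(0.1² + 0.7²) ≈ 0.7.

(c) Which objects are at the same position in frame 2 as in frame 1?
none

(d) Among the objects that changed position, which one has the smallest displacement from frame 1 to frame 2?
the orange square

(moved 0.7)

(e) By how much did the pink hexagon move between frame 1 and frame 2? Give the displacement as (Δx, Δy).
(1.3, 1.9)

The pink hexagon was at (5.7, 2.4) in frame 1 and (7.0, 4.3) in frame 2.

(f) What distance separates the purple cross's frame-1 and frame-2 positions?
1.5

The purple cross moved from (6.1, 6.1) to (7.6, 6.4), a distance of √(1.5² + 0.3²) ≈ 1.5.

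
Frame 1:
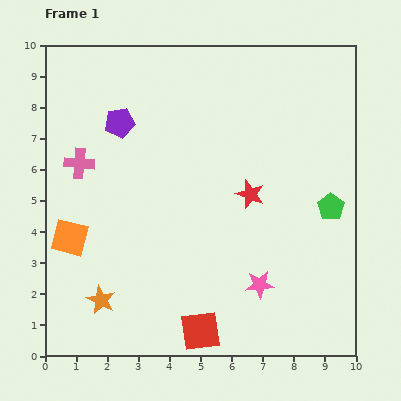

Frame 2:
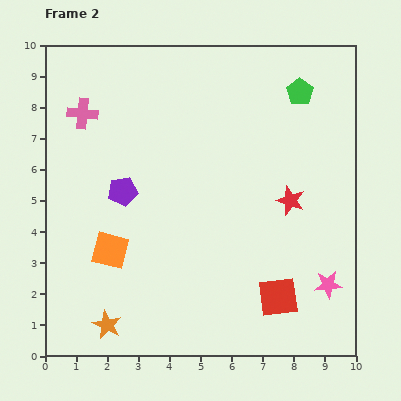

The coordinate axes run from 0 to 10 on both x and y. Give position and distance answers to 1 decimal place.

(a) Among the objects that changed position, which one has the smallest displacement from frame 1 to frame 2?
the orange star

(moved 0.8)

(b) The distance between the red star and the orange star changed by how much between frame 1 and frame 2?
+1.2

Distance in frame 1: 5.9. Distance in frame 2: 7.1.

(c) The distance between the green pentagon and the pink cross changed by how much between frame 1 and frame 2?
-1.2

Distance in frame 1: 8.2. Distance in frame 2: 7.0.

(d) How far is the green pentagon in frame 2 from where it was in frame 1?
3.8

The green pentagon moved from (9.2, 4.8) to (8.2, 8.5), a distance of √(1.0² + 3.7²) ≈ 3.8.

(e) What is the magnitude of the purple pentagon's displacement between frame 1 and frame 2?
2.2

The purple pentagon moved from (2.4, 7.5) to (2.5, 5.3), a distance of √(0.1² + 2.2²) ≈ 2.2.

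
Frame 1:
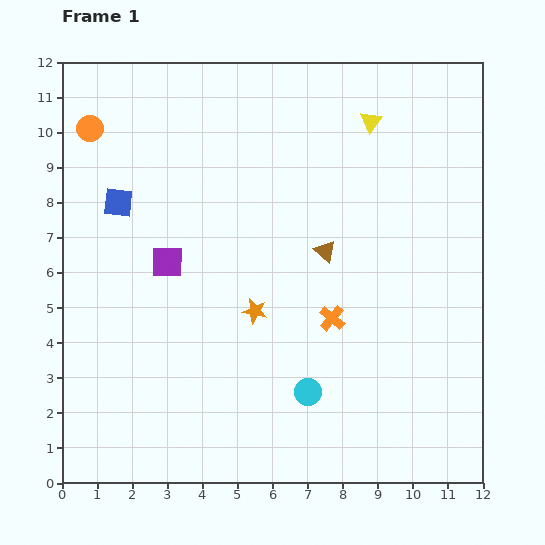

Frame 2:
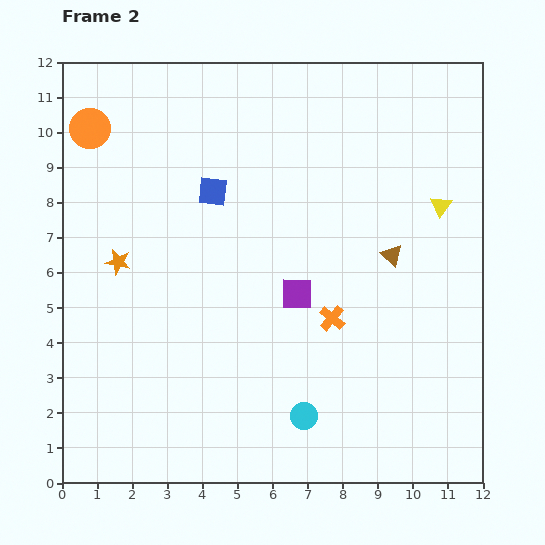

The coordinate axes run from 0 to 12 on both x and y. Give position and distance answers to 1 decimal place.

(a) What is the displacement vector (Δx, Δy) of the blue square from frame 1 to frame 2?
(2.7, 0.3)

The blue square was at (1.6, 8.0) in frame 1 and (4.3, 8.3) in frame 2.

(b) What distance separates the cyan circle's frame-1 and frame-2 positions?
0.7

The cyan circle moved from (7.0, 2.6) to (6.9, 1.9), a distance of √(0.1² + 0.7²) ≈ 0.7.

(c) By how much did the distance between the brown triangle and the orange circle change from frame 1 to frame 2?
+1.7

Distance in frame 1: 7.6. Distance in frame 2: 9.3.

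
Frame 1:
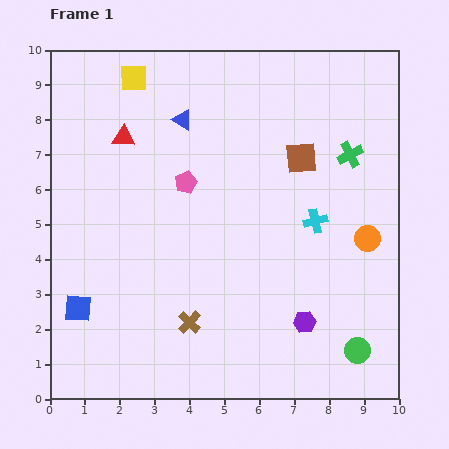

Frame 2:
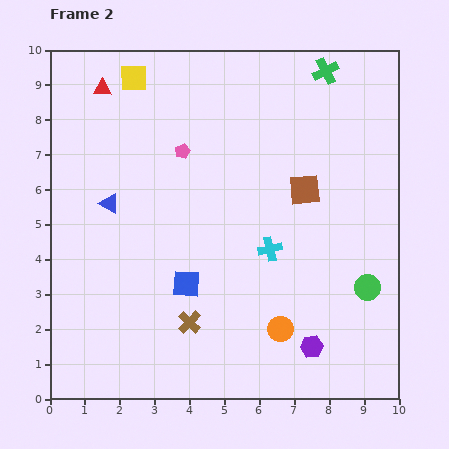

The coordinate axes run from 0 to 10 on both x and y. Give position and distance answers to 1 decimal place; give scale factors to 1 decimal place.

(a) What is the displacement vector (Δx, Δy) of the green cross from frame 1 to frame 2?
(-0.7, 2.4)

The green cross was at (8.6, 7.0) in frame 1 and (7.9, 9.4) in frame 2.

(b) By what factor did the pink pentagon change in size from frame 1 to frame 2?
0.7×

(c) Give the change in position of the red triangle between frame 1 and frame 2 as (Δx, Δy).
(-0.6, 1.4)

The red triangle was at (2.1, 7.5) in frame 1 and (1.5, 8.9) in frame 2.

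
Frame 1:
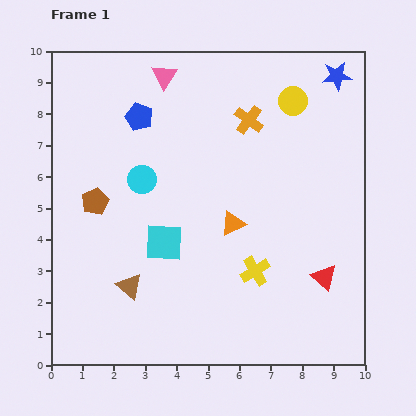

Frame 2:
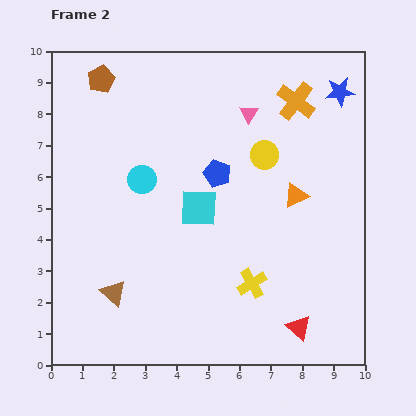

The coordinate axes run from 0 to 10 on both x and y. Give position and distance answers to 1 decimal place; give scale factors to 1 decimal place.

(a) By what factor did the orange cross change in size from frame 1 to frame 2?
1.3×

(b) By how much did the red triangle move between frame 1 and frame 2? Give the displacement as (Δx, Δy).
(-0.8, -1.6)

The red triangle was at (8.7, 2.8) in frame 1 and (7.9, 1.2) in frame 2.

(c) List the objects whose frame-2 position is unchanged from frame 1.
the cyan circle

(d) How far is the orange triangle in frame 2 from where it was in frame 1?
2.2

The orange triangle moved from (5.8, 4.5) to (7.8, 5.4), a distance of √(2.0² + 0.9²) ≈ 2.2.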